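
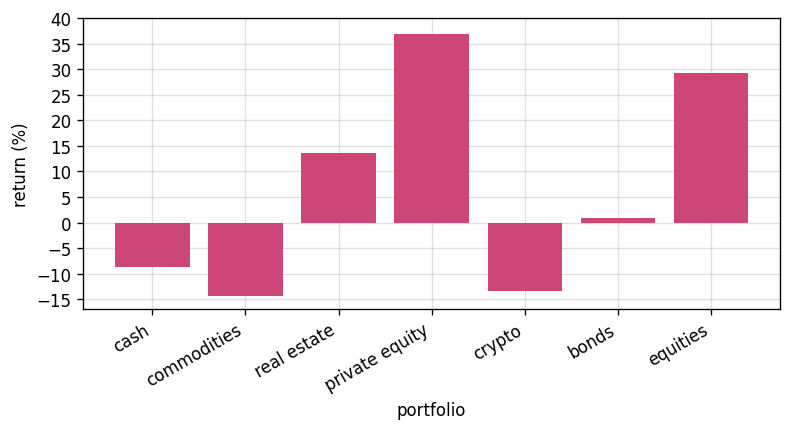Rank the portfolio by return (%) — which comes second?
Top 3: private equity ≈ 35, equities ≈ 30, real estate ≈ 15.

equities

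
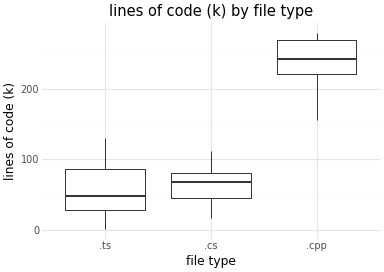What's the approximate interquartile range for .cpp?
≈ 40

Q3 ≈ 260, Q1 ≈ 220; IQR ≈ 40.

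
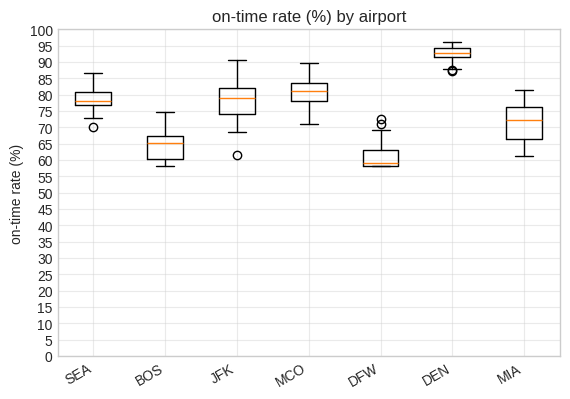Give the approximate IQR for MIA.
Q3 ≈ 75, Q1 ≈ 65; IQR ≈ 10.

≈ 10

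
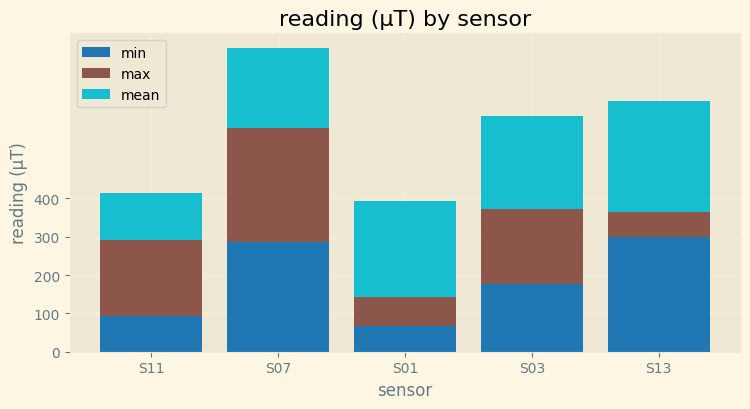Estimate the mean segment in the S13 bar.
mean top ≈ 700, bottom ≈ 400; segment ≈ 300.

≈ 300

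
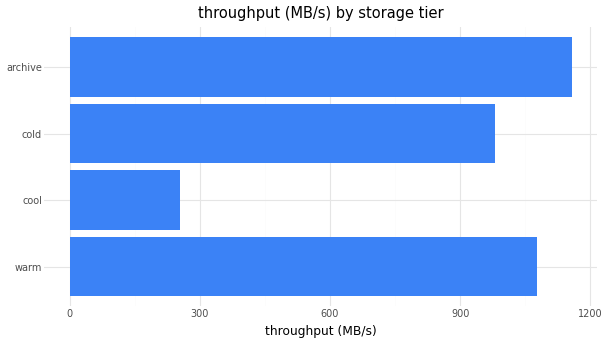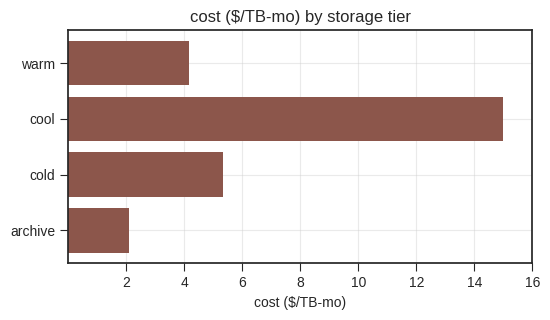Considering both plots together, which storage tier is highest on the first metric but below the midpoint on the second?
Chart 2 median cost ($/TB-mo) ≈ 4; below-median storage tiers: warm, archive. Among those, archive has the highest throughput (MB/s) (≈ 1200).

archive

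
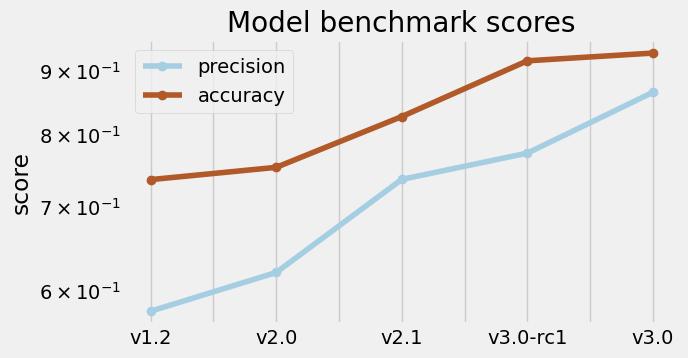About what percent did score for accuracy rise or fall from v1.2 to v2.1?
≈ +13.3%

v1.2 ≈ 0.75, v2.1 ≈ 0.85; (0.85 − 0.75) / 0.75 ≈ +13.3%.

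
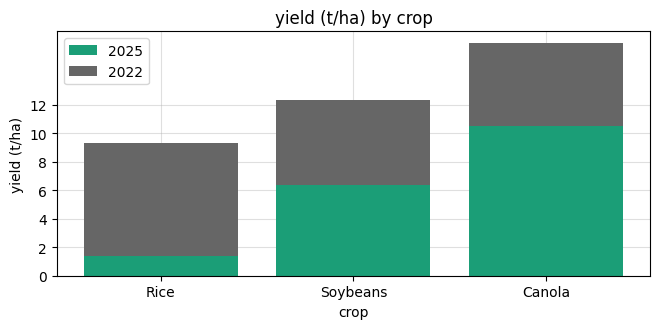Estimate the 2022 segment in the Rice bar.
2022 top ≈ 10, bottom ≈ 2; segment ≈ 8.

≈ 8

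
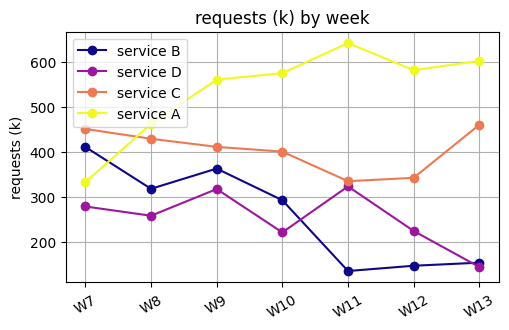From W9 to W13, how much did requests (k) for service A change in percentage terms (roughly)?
W9 ≈ 550, W13 ≈ 600; (600 − 550) / 550 ≈ +9.1%.

≈ +9.1%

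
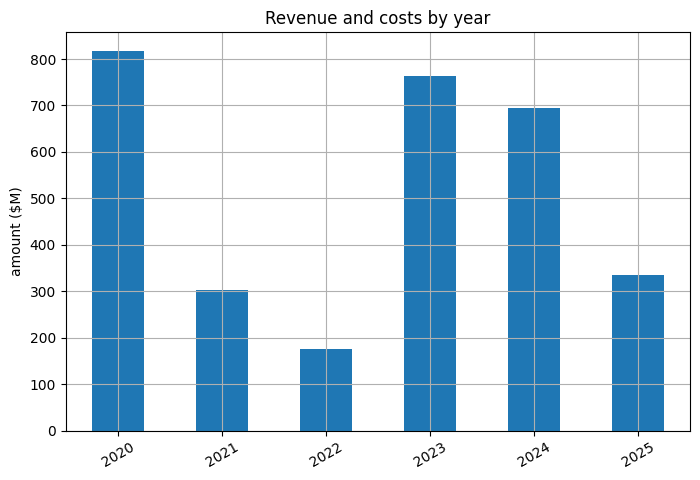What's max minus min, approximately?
≈ 600

Max 2020 ≈ 800, min 2022 ≈ 200; range ≈ 600.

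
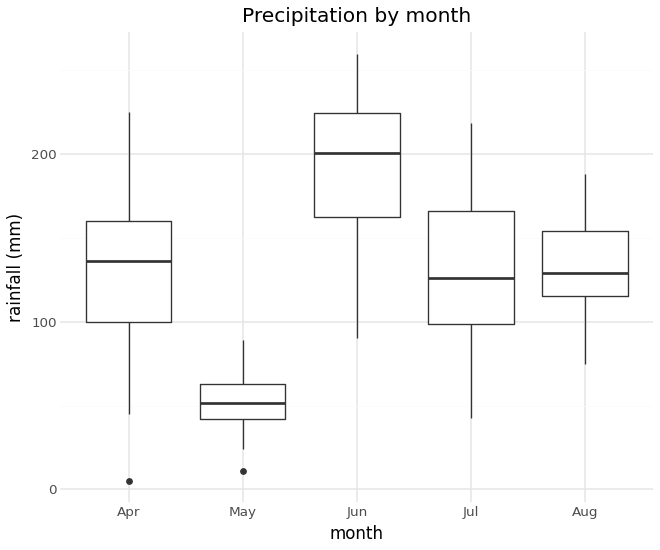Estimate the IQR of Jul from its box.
≈ 60

Q3 ≈ 160, Q1 ≈ 100; IQR ≈ 60.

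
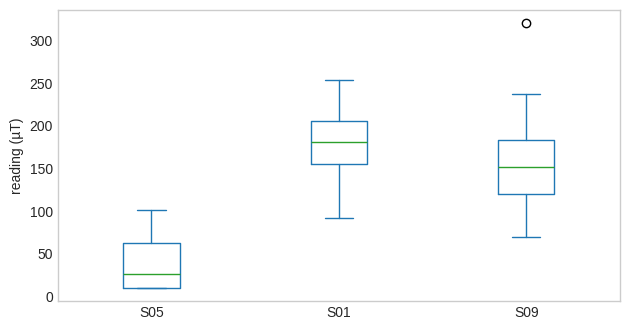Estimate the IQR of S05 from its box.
≈ 60

Q3 ≈ 60, Q1 ≈ 0; IQR ≈ 60.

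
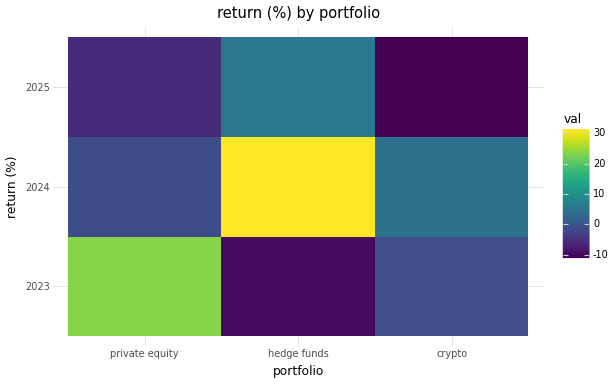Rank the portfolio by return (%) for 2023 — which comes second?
Top 3 for 2023: private equity ≈ 25, crypto ≈ 0, hedge funds ≈ -10.

crypto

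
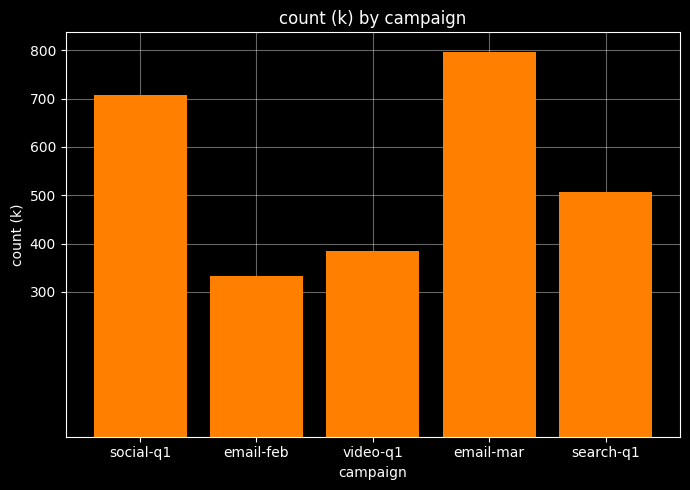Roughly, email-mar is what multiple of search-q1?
email-mar ≈ 800, search-q1 ≈ 500; 800/500 ≈ 1.6.

≈ 1.6×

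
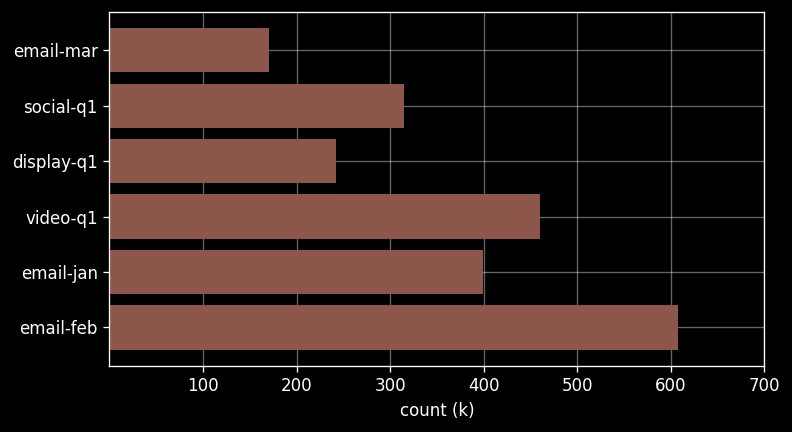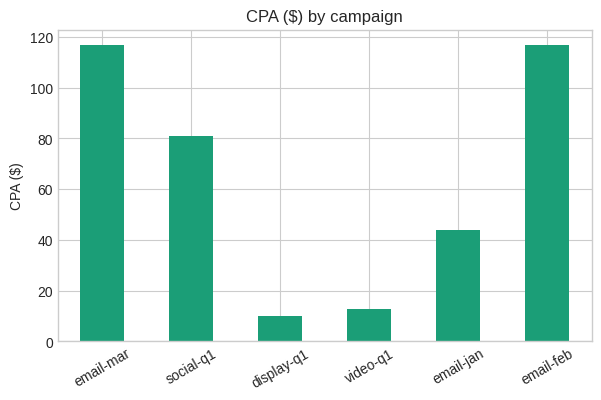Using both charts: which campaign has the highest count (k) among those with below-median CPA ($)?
video-q1

Chart 2 median CPA ($) ≈ 60; below-median campaigns: display-q1, video-q1, email-jan. Among those, video-q1 has the highest count (k) (≈ 500).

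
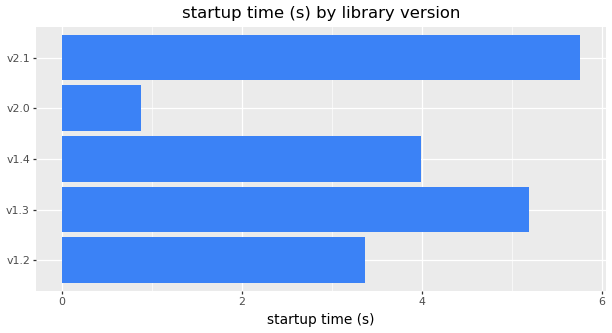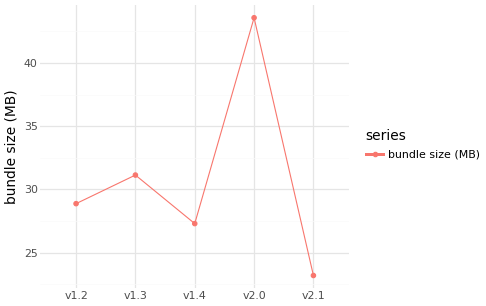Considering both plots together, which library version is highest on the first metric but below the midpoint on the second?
Chart 2 median bundle size (MB) ≈ 30; below-median library versions: v1.4, v2.1. Among those, v2.1 has the highest startup time (s) (≈ 6).

v2.1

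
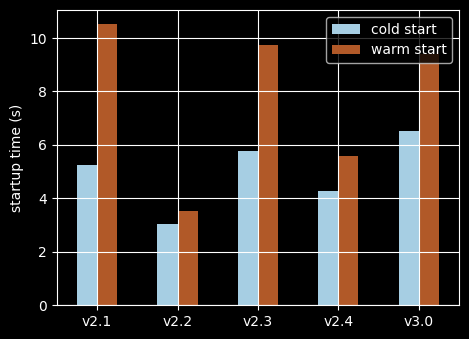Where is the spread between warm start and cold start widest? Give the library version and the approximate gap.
v2.1, ≈ 6 s

v2.1: warm start ≈ 11, cold start ≈ 5 → gap ≈ 6. Next-largest (v2.3) is only ≈ 4.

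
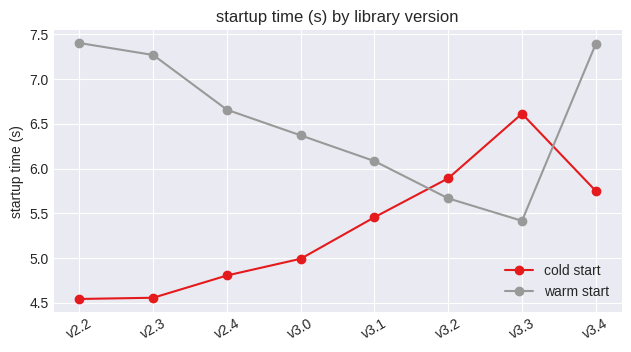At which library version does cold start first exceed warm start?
v3.2

v3.1: cold start ≈ 5.5 vs warm start ≈ 6.0 (not yet); v3.2: cold start ≈ 6.0 vs warm start ≈ 5.5 (first crossover).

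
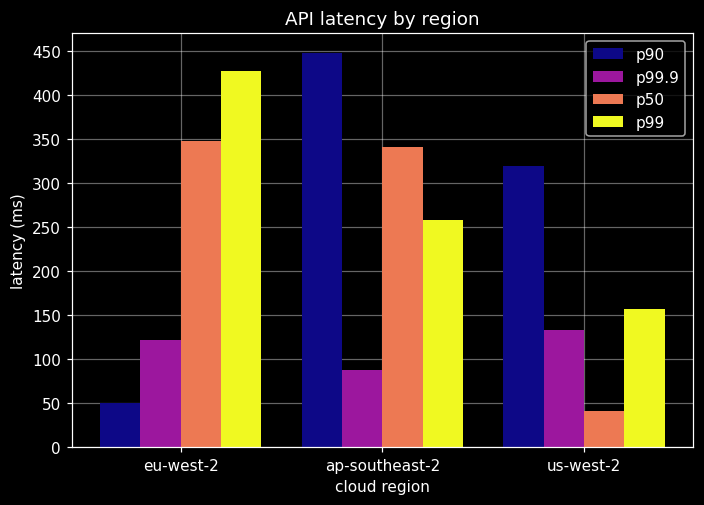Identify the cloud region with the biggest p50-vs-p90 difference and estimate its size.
eu-west-2: p50 ≈ 350, p90 ≈ 50 → gap ≈ 300. Next-largest (us-west-2) is only ≈ 250.

eu-west-2, ≈ 300 ms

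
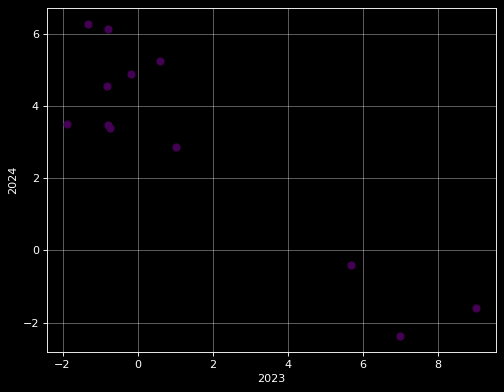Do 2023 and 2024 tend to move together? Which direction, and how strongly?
Points are negatively correlated; strong (|r| ≈ 0.9).

negative, strong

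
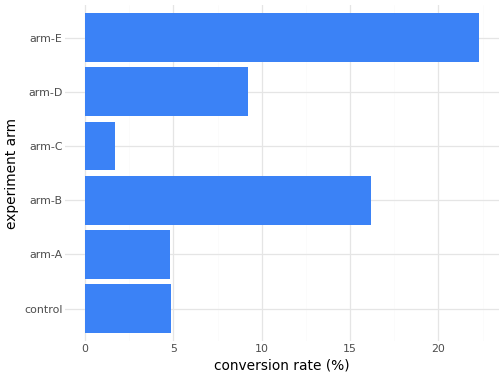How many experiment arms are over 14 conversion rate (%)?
2

Above 14: arm-B, arm-E.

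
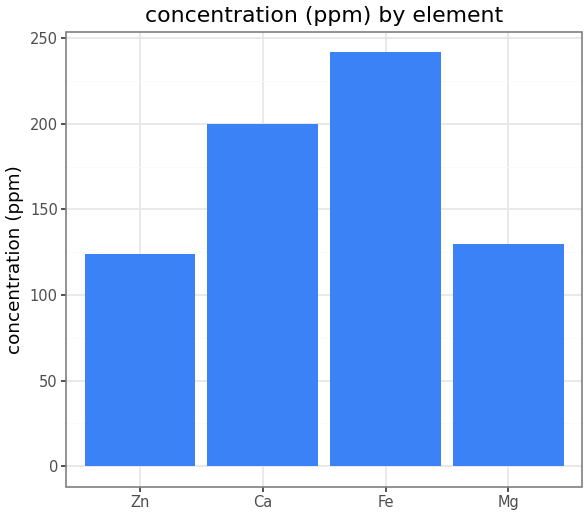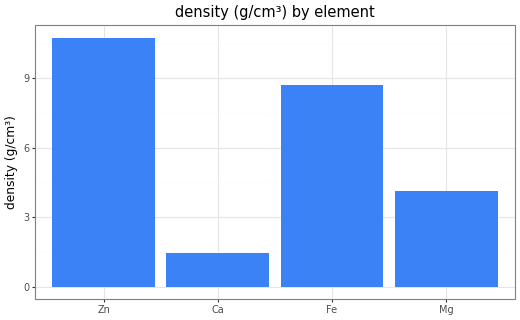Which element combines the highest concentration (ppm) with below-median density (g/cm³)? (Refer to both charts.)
Ca

Chart 2 median density (g/cm³) ≈ 6; below-median elements: Ca, Mg. Among those, Ca has the highest concentration (ppm) (≈ 200).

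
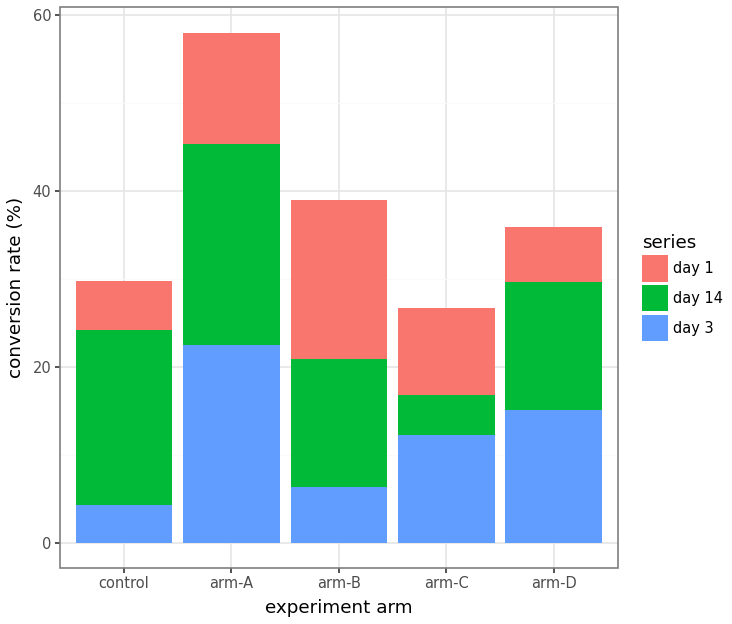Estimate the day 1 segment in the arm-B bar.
≈ 20

day 1 top ≈ 40, bottom ≈ 20; segment ≈ 20.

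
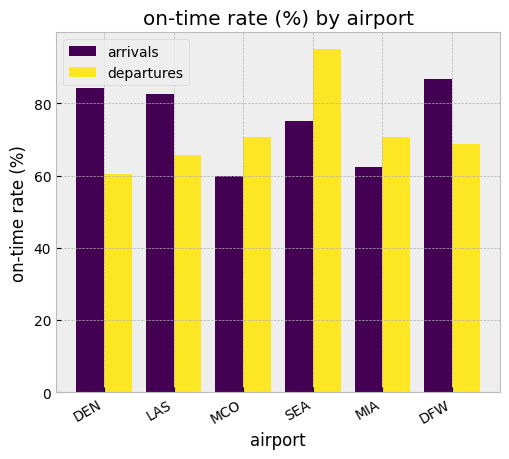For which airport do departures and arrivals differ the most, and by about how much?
DEN: departures ≈ 60, arrivals ≈ 80 → gap ≈ 20. Next-largest (SEA) is only ≈ 10.

DEN, ≈ 20 %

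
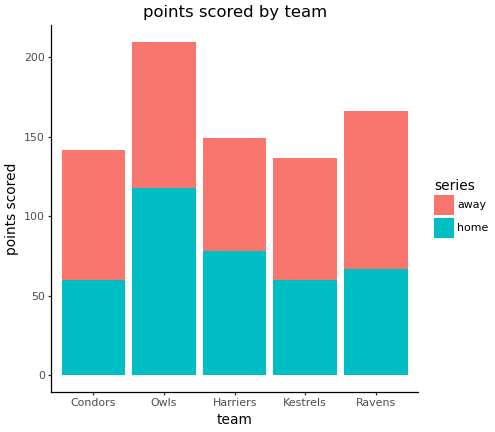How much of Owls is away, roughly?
≈ 80

away top ≈ 200, bottom ≈ 120; segment ≈ 80.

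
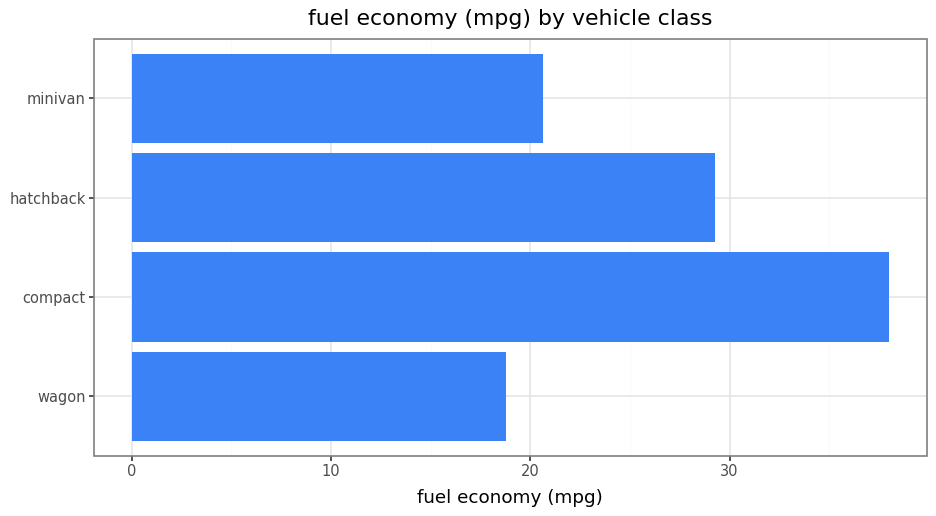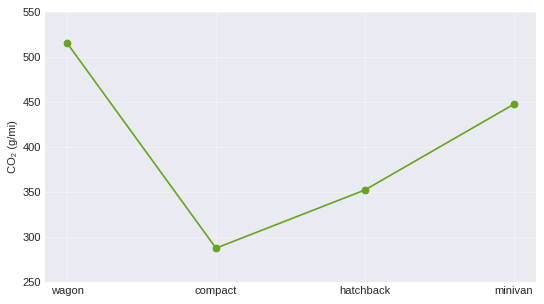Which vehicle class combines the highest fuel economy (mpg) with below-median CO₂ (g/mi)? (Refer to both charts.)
Chart 2 median CO₂ (g/mi) ≈ 400; below-median vehicle classes: compact, hatchback. Among those, compact has the highest fuel economy (mpg) (≈ 40).

compact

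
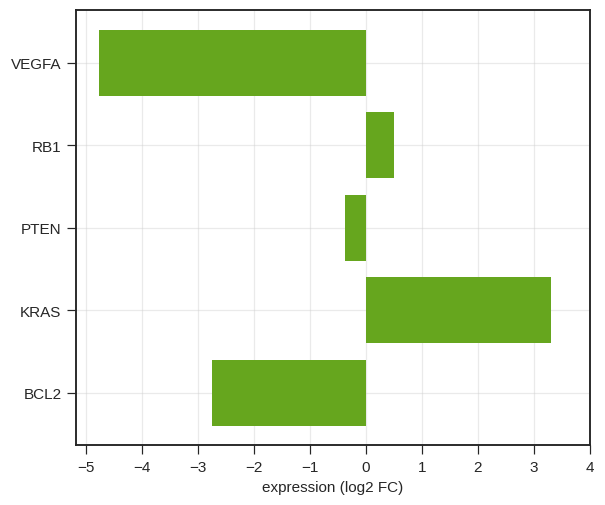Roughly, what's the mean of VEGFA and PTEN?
≈ -2

(-5 + 0) / 2 ≈ -2.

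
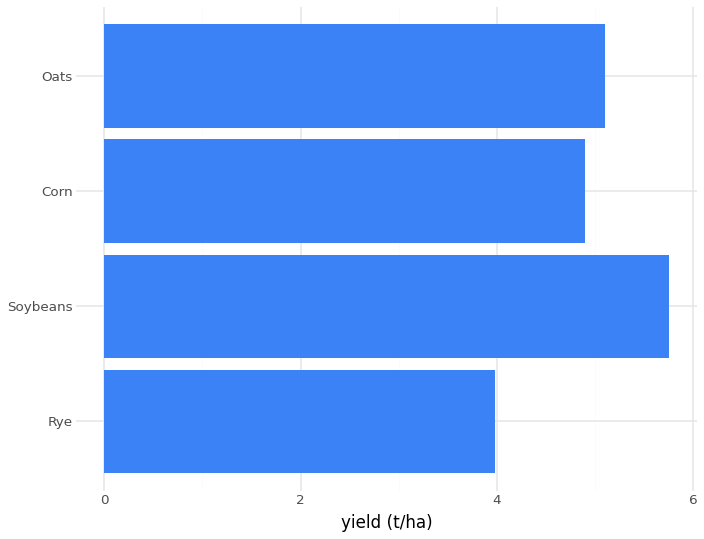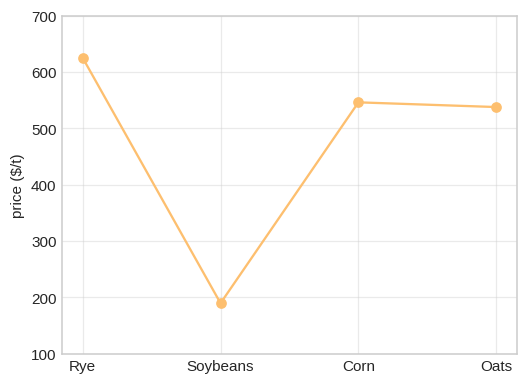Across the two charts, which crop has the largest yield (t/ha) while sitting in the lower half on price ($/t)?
Chart 2 median price ($/t) ≈ 500; below-median crops: Soybeans, Oats. Among those, Soybeans has the highest yield (t/ha) (≈ 6).

Soybeans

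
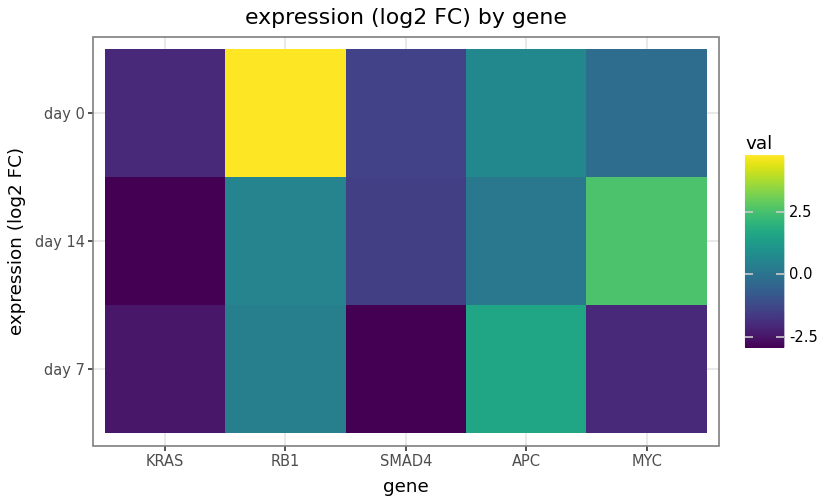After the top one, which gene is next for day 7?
RB1

Top 3 for day 7: APC ≈ 2, RB1 ≈ 0, MYC ≈ -2.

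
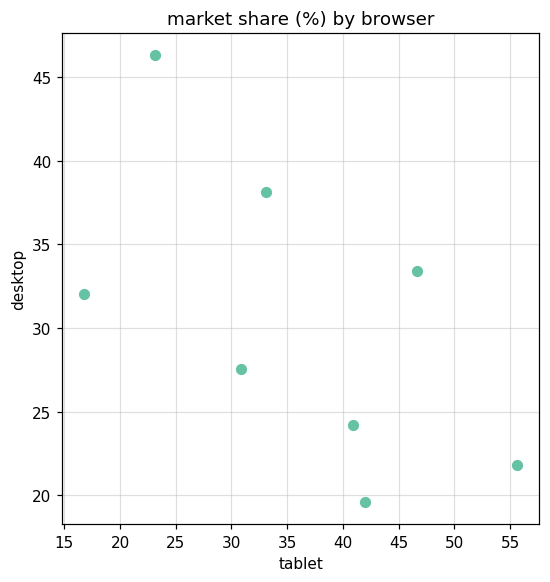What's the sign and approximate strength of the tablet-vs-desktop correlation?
negative, moderate

Points are negatively correlated; moderate (|r| ≈ 0.6).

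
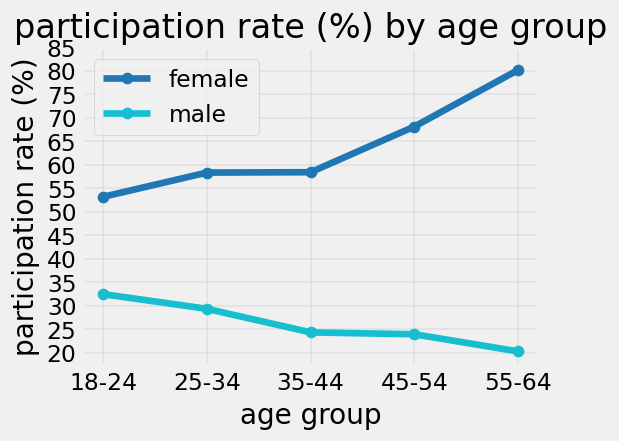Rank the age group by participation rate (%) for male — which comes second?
25-34

Top 3 for male: 18-24 ≈ 35, 25-34 ≈ 30, 35-44 ≈ 25.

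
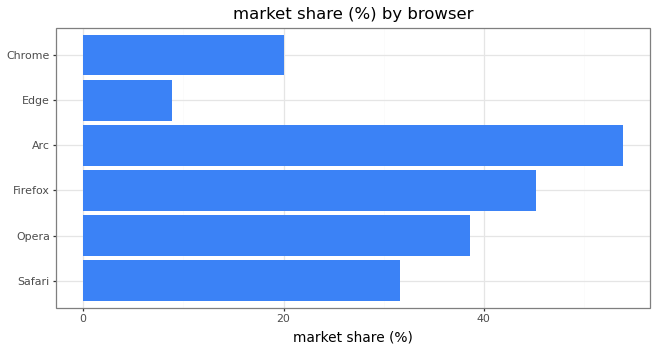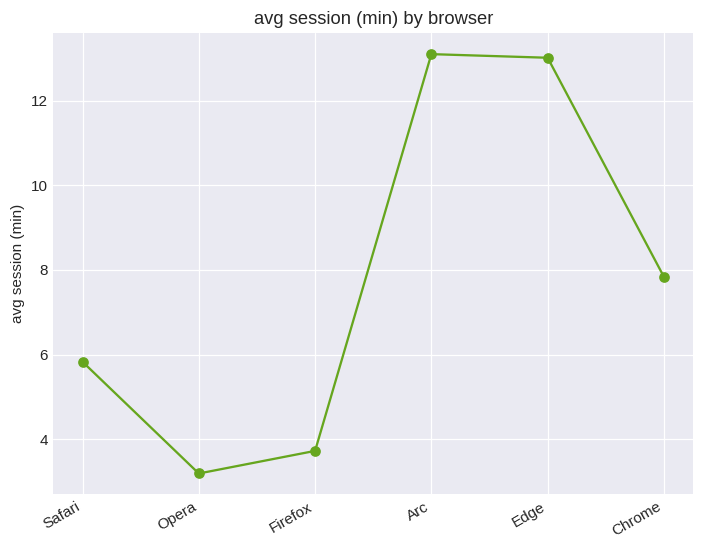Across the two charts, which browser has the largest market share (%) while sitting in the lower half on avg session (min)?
Chart 2 median avg session (min) ≈ 6; below-median browsers: Safari, Opera, Firefox. Among those, Firefox has the highest market share (%) (≈ 45).

Firefox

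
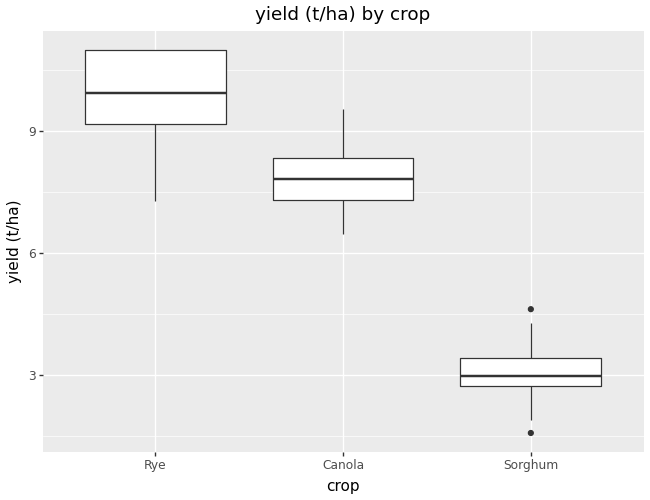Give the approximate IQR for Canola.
≈ 1

Q3 ≈ 8, Q1 ≈ 7; IQR ≈ 1.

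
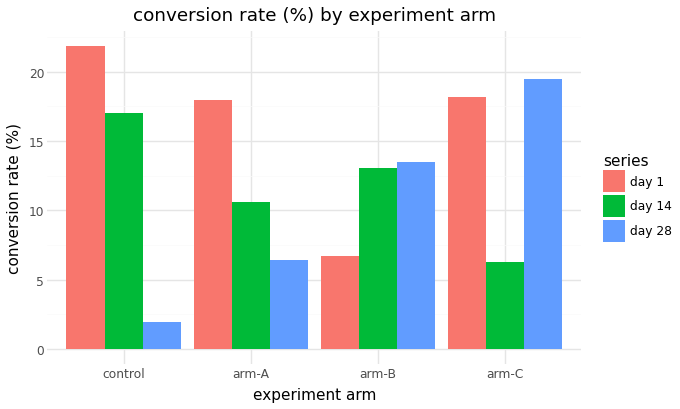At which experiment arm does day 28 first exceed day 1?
arm-A: day 28 ≈ 6 vs day 1 ≈ 18 (not yet); arm-B: day 28 ≈ 14 vs day 1 ≈ 6 (first crossover).

arm-B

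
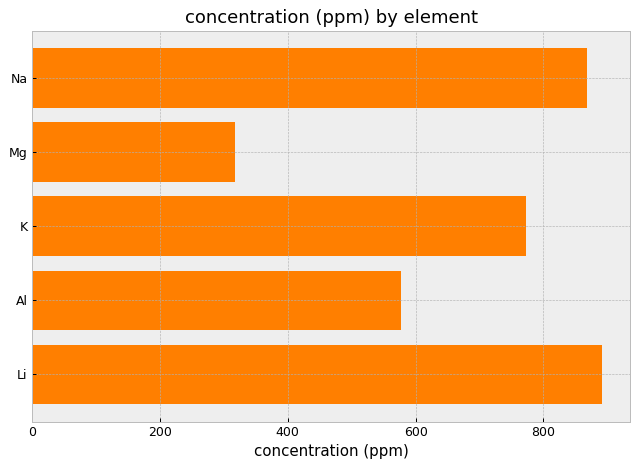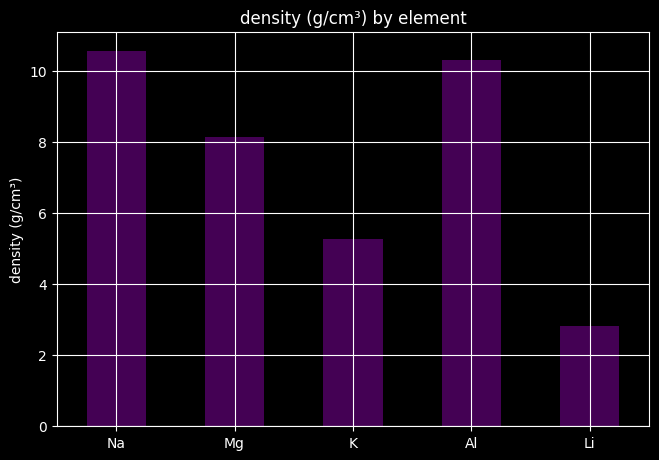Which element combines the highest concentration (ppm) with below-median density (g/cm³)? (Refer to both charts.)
Chart 2 median density (g/cm³) ≈ 8; below-median elements: K, Li. Among those, Li has the highest concentration (ppm) (≈ 900).

Li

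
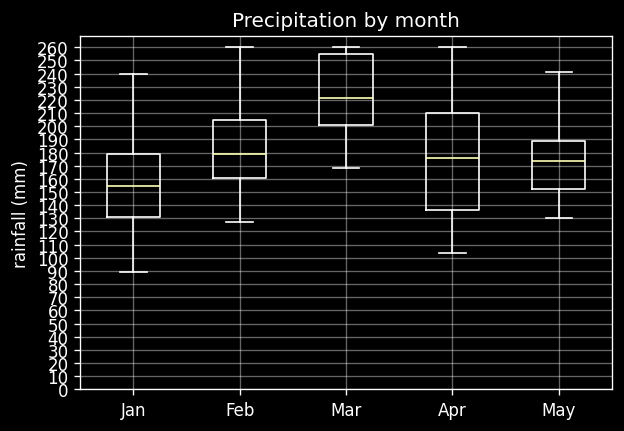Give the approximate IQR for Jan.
≈ 50

Q3 ≈ 180, Q1 ≈ 130; IQR ≈ 50.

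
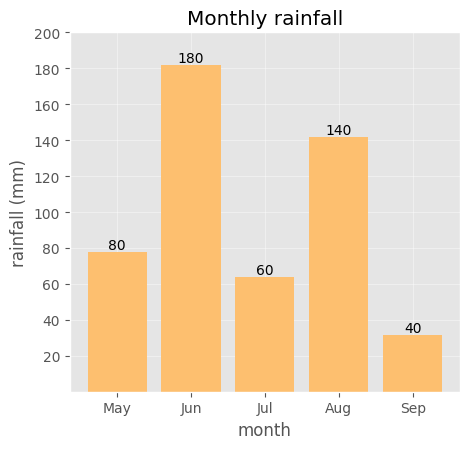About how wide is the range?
Max Jun ≈ 180, min Sep ≈ 40; range ≈ 140.

≈ 140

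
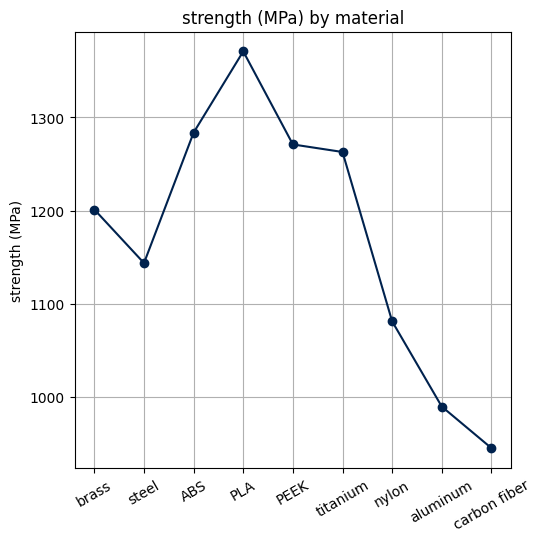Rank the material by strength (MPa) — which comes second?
ABS

Top 3: PLA ≈ 1350, ABS ≈ 1300, PEEK ≈ 1250.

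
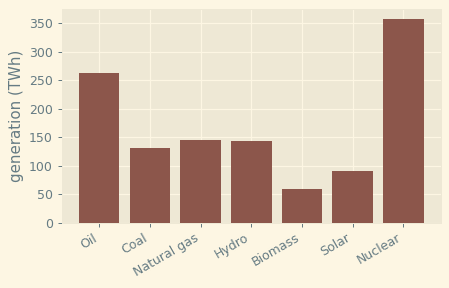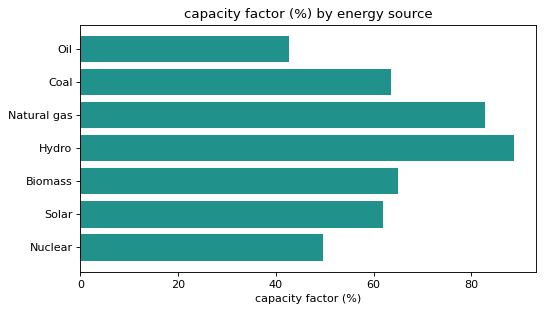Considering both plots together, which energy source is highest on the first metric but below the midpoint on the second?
Nuclear

Chart 2 median capacity factor (%) ≈ 60; below-median energy sources: Oil, Solar, Nuclear. Among those, Nuclear has the highest generation (TWh) (≈ 350).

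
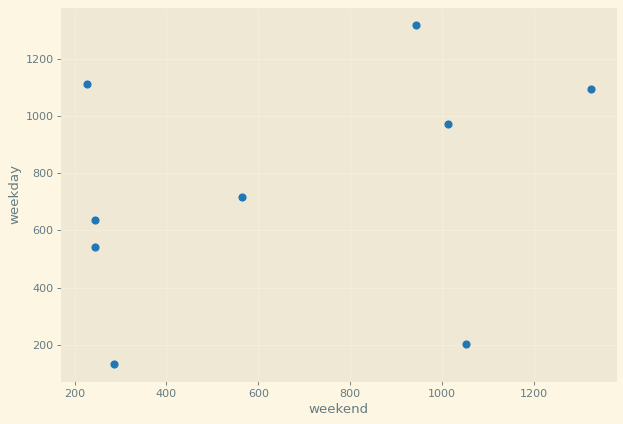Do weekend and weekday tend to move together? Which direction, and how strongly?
Points are positively correlated; weak (|r| ≈ 0.3).

positive, weak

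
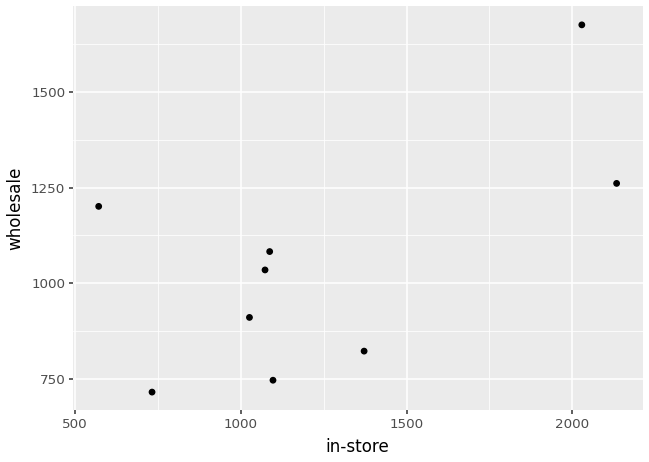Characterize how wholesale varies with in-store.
Points are positively correlated; moderate (|r| ≈ 0.6).

positive, moderate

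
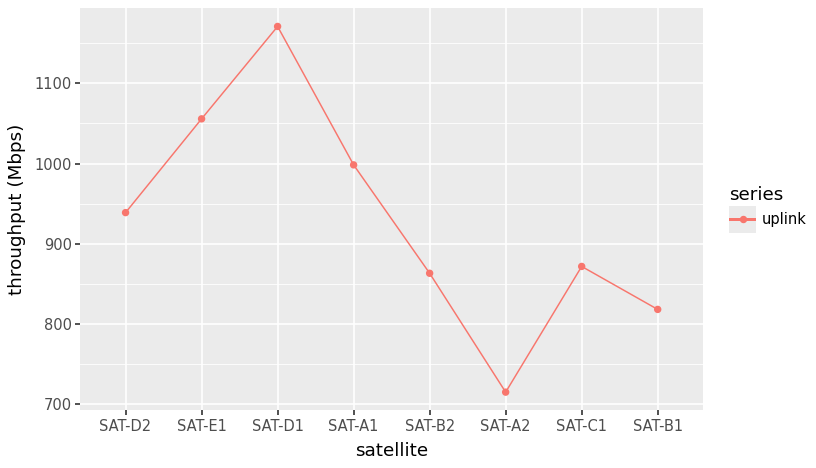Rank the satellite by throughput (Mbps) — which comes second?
Top 3: SAT-D1 ≈ 1150, SAT-E1 ≈ 1050, SAT-A1 ≈ 1000.

SAT-E1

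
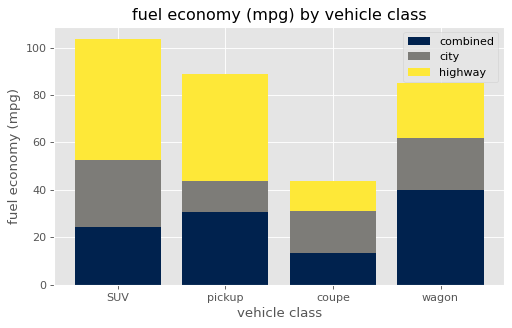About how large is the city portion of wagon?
≈ 20

city top ≈ 60, bottom ≈ 40; segment ≈ 20.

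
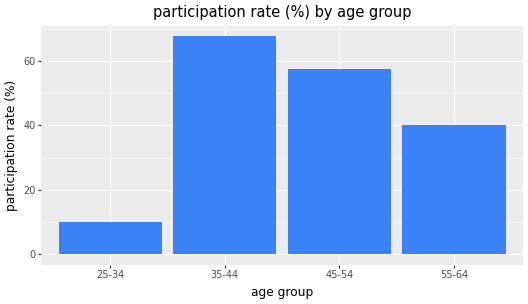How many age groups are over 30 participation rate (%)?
3

Above 30: 35-44, 45-54, 55-64.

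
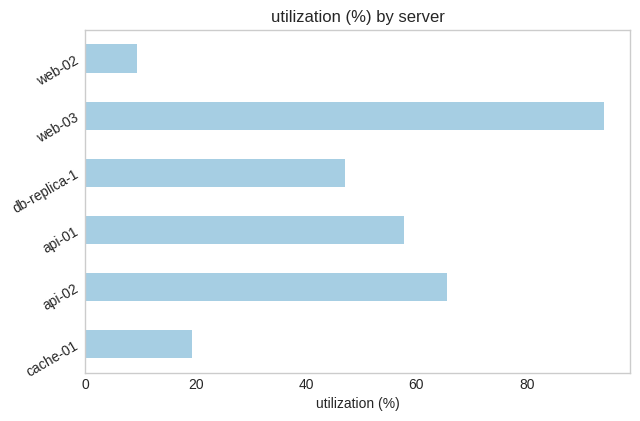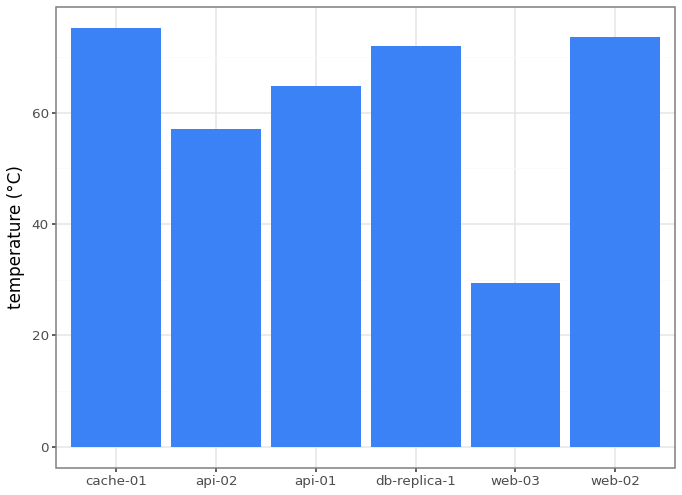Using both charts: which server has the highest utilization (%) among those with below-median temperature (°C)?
Chart 2 median temperature (°C) ≈ 70; below-median servers: api-02, api-01, web-03. Among those, web-03 has the highest utilization (%) (≈ 90).

web-03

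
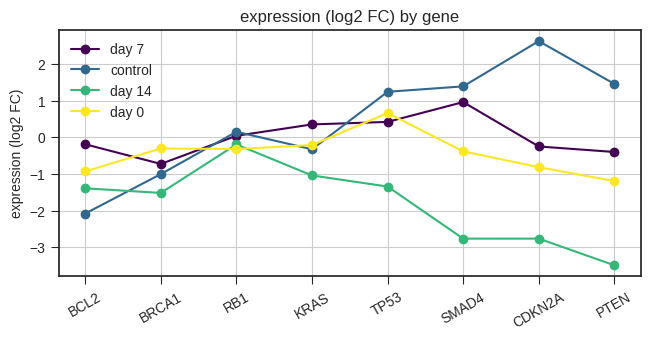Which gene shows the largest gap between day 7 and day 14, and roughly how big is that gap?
SMAD4, ≈ 4 log2 FC

SMAD4: day 7 ≈ 1, day 14 ≈ -3 → gap ≈ 4. Next-largest (PTEN) is only ≈ 3.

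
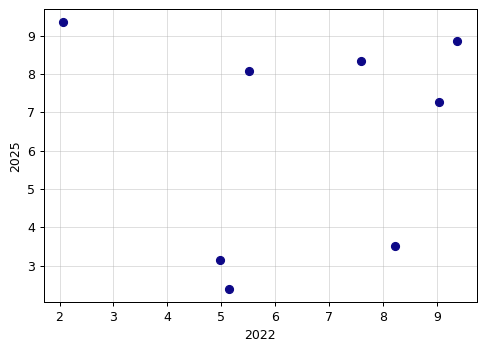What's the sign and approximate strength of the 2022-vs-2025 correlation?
Points are roughly uncorrelated; weak (|r| ≈ 0.0).

no clear correlation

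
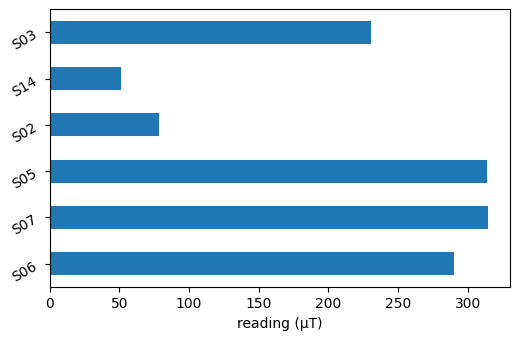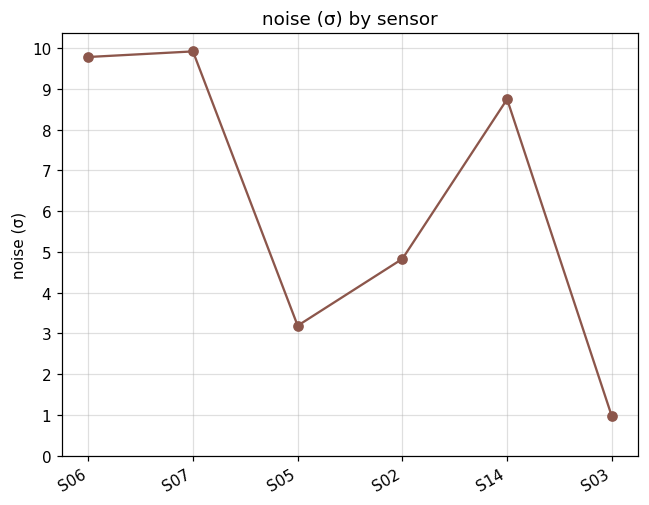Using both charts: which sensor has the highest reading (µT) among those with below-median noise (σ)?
S05

Chart 2 median noise (σ) ≈ 7; below-median sensors: S05, S02, S03. Among those, S05 has the highest reading (µT) (≈ 300).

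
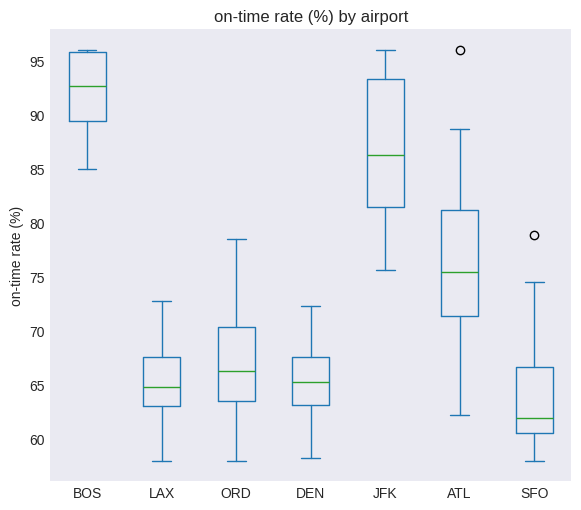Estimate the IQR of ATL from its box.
Q3 ≈ 80, Q1 ≈ 70; IQR ≈ 10.

≈ 10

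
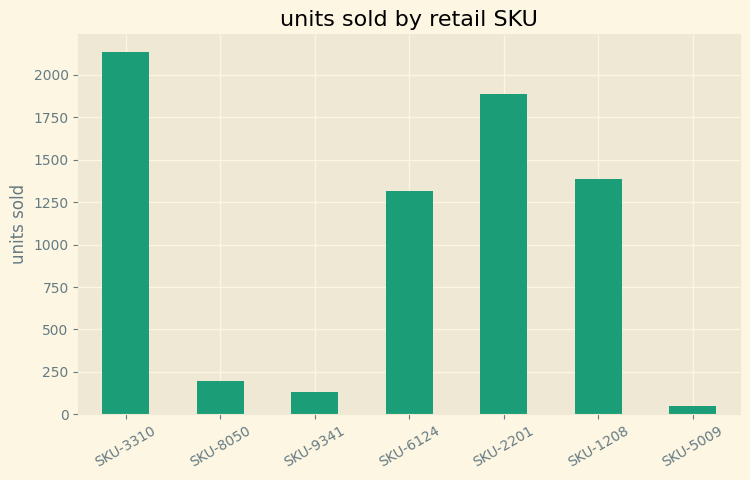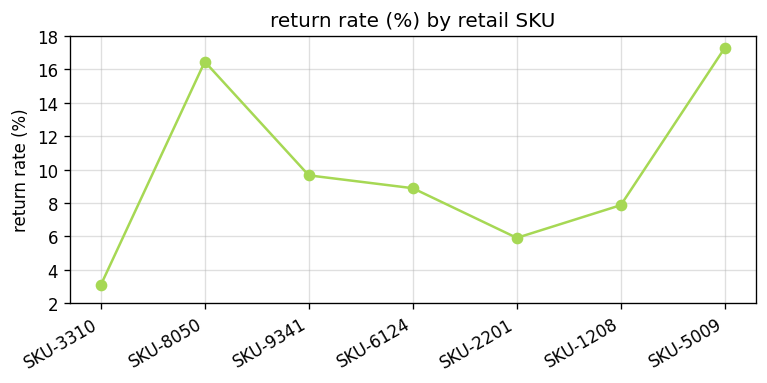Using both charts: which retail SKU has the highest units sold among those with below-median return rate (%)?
Chart 2 median return rate (%) ≈ 8; below-median retail SKUs: SKU-3310, SKU-2201, SKU-1208. Among those, SKU-3310 has the highest units sold (≈ 2200).

SKU-3310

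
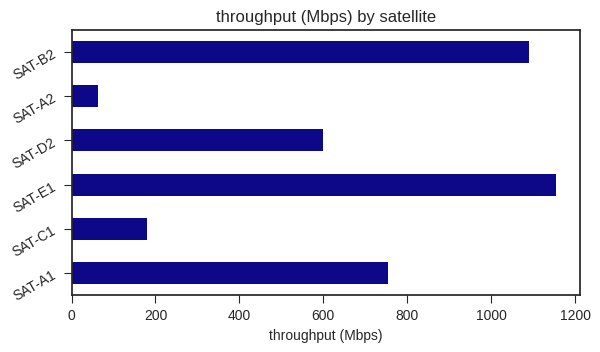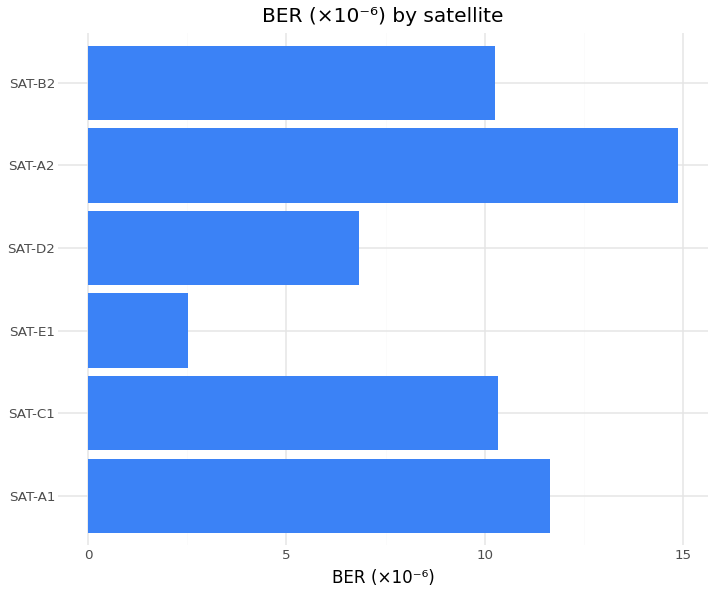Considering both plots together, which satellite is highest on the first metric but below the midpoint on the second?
SAT-E1

Chart 2 median BER (×10⁻⁶) ≈ 10; below-median satellites: SAT-E1, SAT-D2, SAT-B2. Among those, SAT-E1 has the highest throughput (Mbps) (≈ 1200).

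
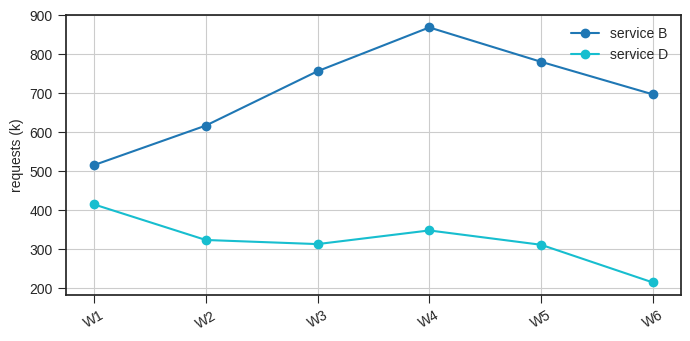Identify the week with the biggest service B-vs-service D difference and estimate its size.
W4: service B ≈ 900, service D ≈ 300 → gap ≈ 600. Next-largest (W6) is only ≈ 500.

W4, ≈ 600 k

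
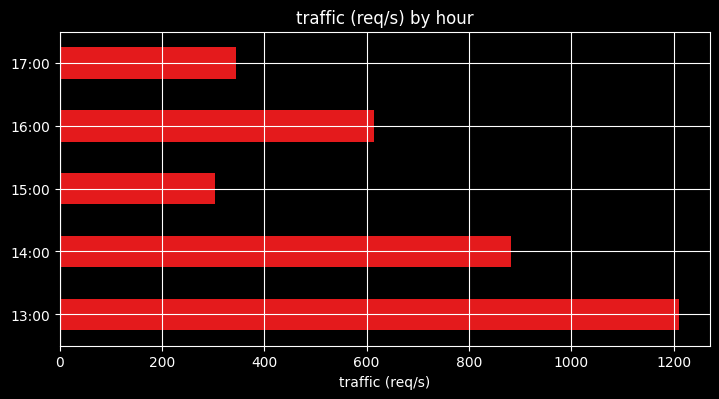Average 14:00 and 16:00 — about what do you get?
(800 + 600) / 2 ≈ 700.

≈ 700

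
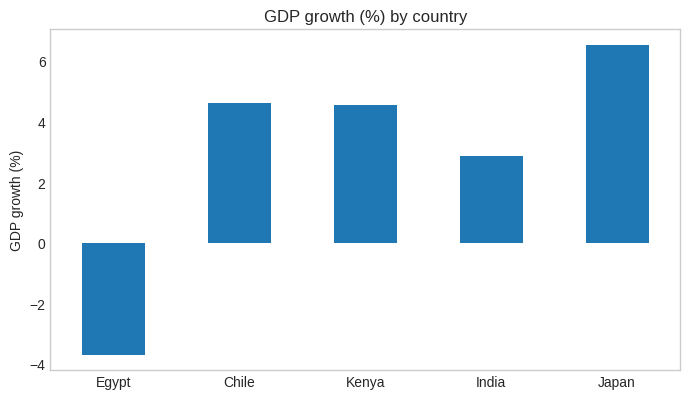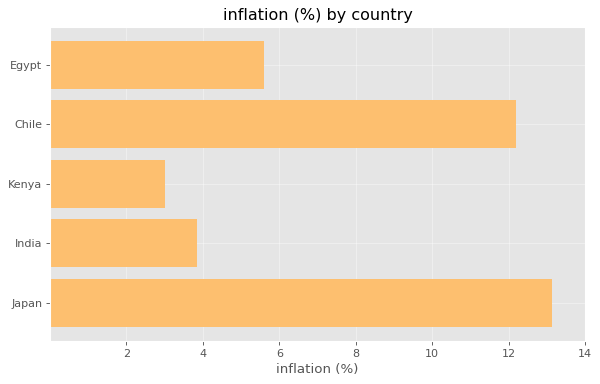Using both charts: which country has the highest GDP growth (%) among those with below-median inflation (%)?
Chart 2 median inflation (%) ≈ 6; below-median countries: Kenya, India. Among those, Kenya has the highest GDP growth (%) (≈ 5).

Kenya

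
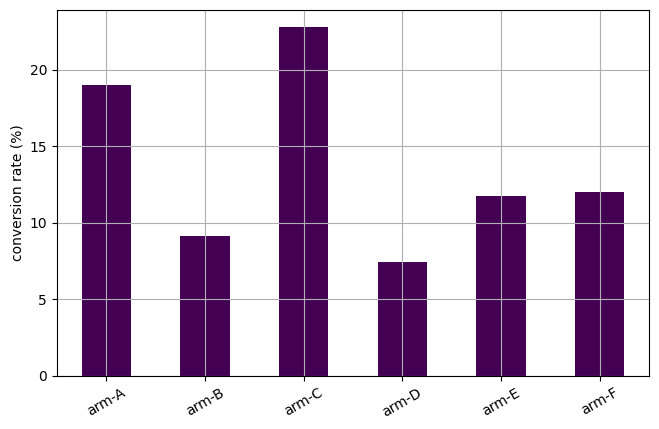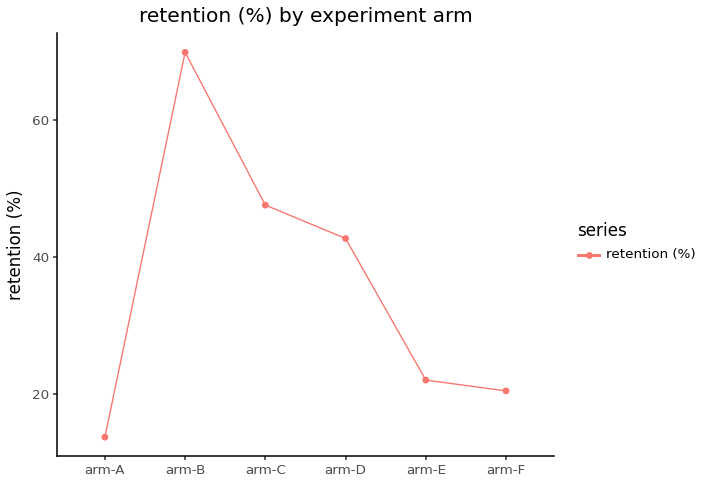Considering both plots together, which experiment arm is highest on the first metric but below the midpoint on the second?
Chart 2 median retention (%) ≈ 30; below-median experiment arms: arm-A, arm-E, arm-F. Among those, arm-A has the highest conversion rate (%) (≈ 20).

arm-A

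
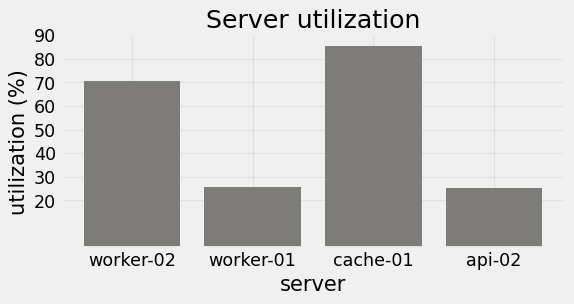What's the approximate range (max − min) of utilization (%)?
Max cache-01 ≈ 90, min api-02 ≈ 30; range ≈ 60.

≈ 60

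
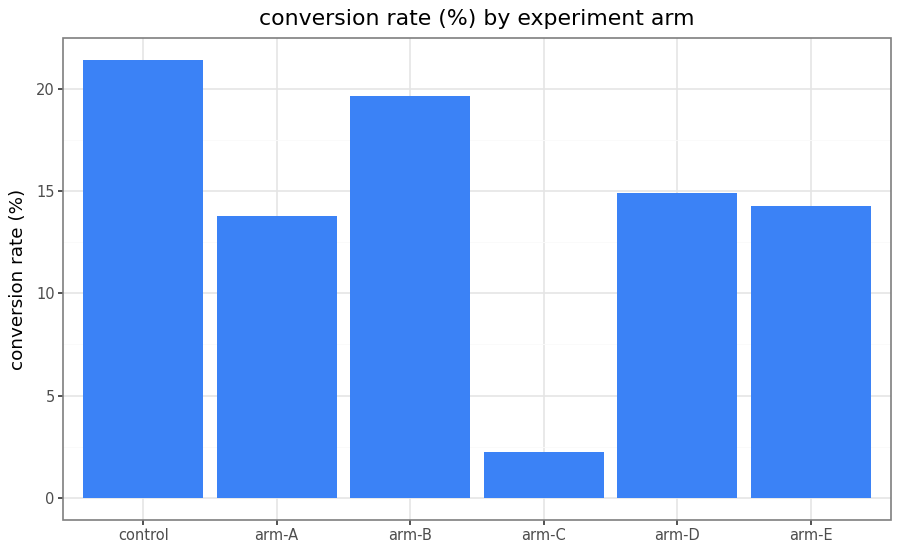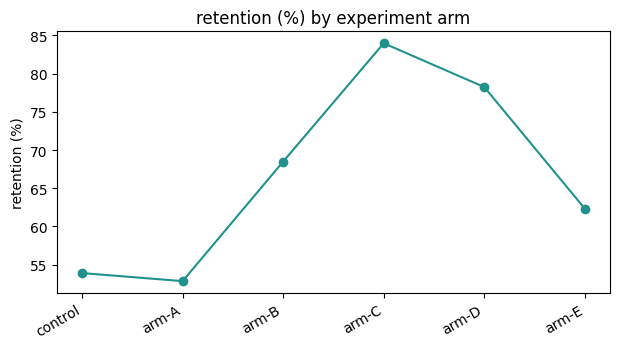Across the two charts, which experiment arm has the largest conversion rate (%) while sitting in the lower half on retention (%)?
Chart 2 median retention (%) ≈ 70; below-median experiment arms: control, arm-A, arm-E. Among those, control has the highest conversion rate (%) (≈ 22).

control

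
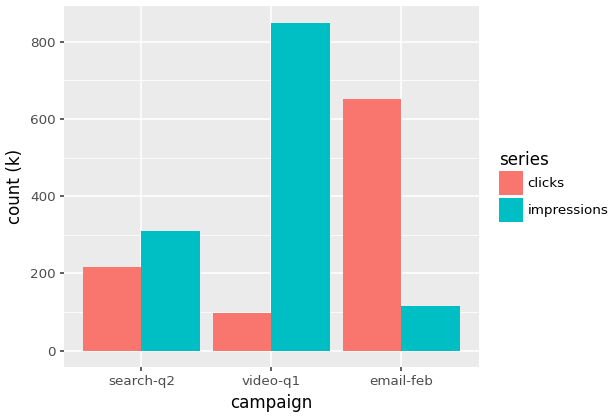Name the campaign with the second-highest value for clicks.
Top 3 for clicks: email-feb ≈ 700, search-q2 ≈ 200, video-q1 ≈ 100.

search-q2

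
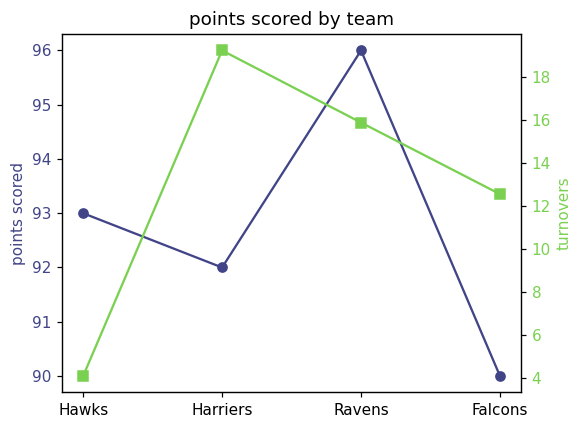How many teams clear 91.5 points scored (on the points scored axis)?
3

Above 91.5: Hawks, Harriers, Ravens.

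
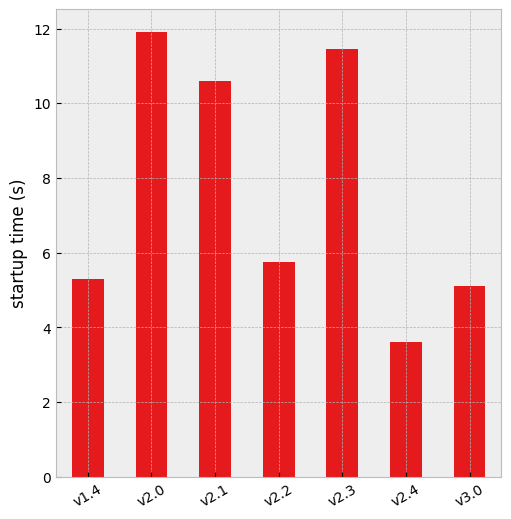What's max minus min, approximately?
Max v2.0 ≈ 12, min v2.4 ≈ 4; range ≈ 8.

≈ 8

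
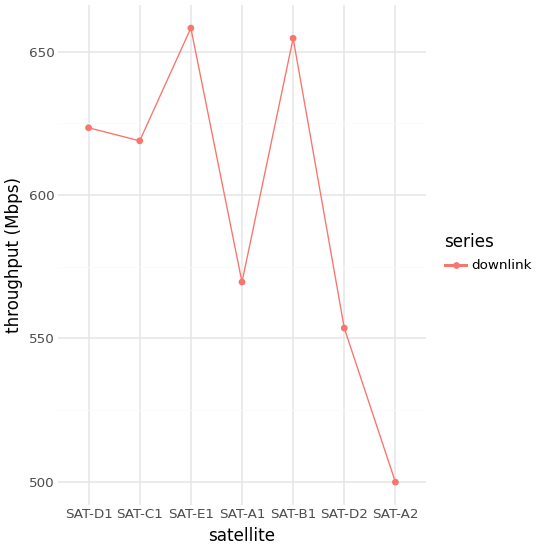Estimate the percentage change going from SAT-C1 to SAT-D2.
SAT-C1 ≈ 620, SAT-D2 ≈ 560; (560 − 620) / 620 ≈ -9.7%.

≈ -9.7%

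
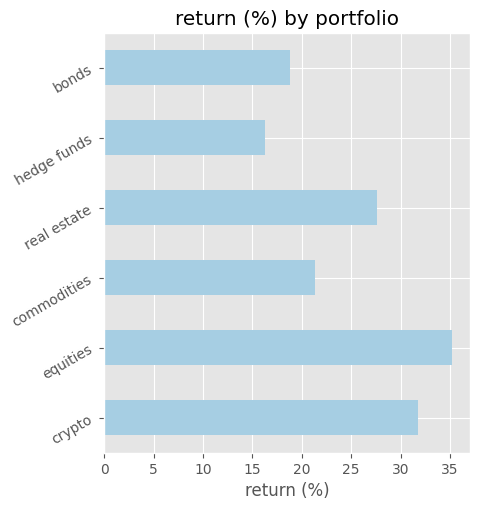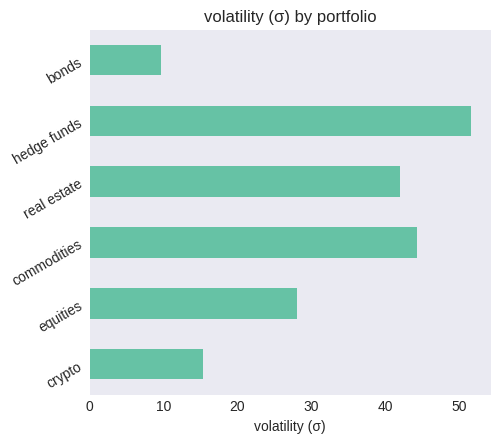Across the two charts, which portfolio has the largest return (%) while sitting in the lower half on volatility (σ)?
Chart 2 median volatility (σ) ≈ 35; below-median portfolios: crypto, equities, bonds. Among those, equities has the highest return (%) (≈ 35).

equities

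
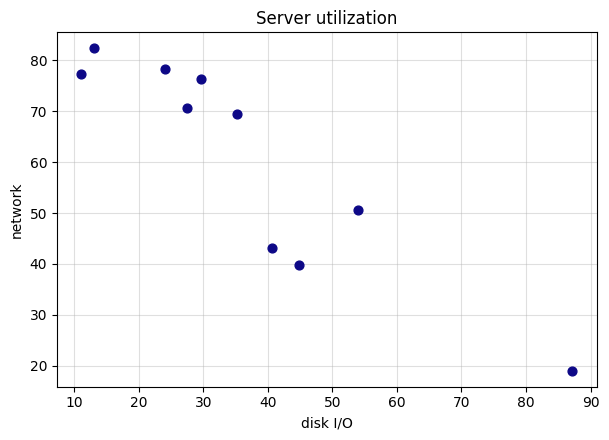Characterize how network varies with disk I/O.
Points are negatively correlated; strong (|r| ≈ 0.9).

negative, strong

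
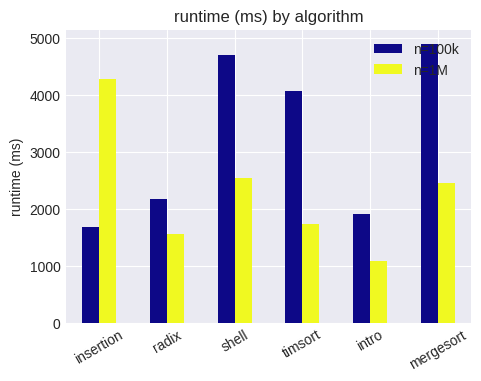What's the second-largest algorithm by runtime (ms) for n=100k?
Top 3 for n=100k: mergesort ≈ 5000, shell ≈ 4500, timsort ≈ 4000.

shell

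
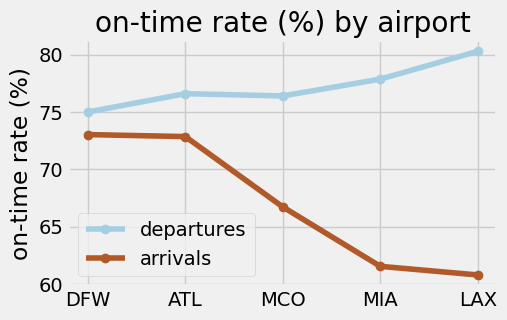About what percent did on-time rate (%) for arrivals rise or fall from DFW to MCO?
≈ -10.8%

DFW ≈ 74, MCO ≈ 66; (66 − 74) / 74 ≈ -10.8%.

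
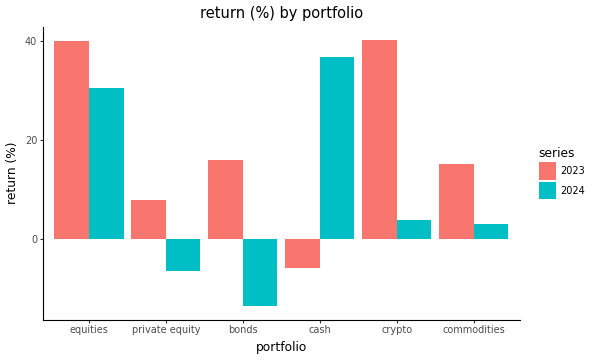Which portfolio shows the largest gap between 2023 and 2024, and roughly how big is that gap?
cash, ≈ 40 %

cash: 2023 ≈ -5, 2024 ≈ 35 → gap ≈ 40. Next-largest (crypto) is only ≈ 35.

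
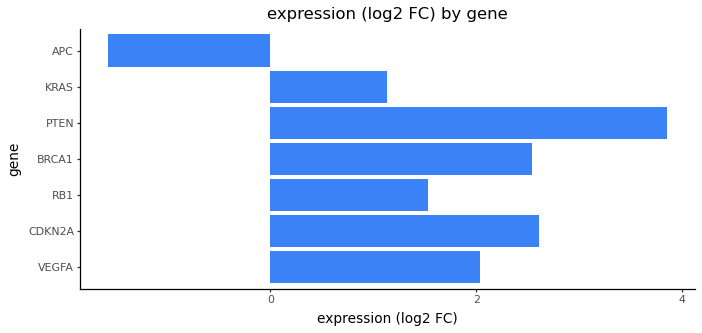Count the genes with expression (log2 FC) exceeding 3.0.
Above 3.0: PTEN.

1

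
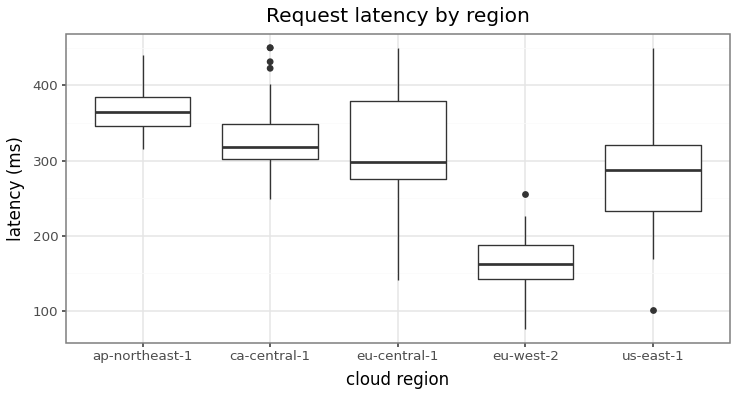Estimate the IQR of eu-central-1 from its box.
≈ 100

Q3 ≈ 380, Q1 ≈ 280; IQR ≈ 100.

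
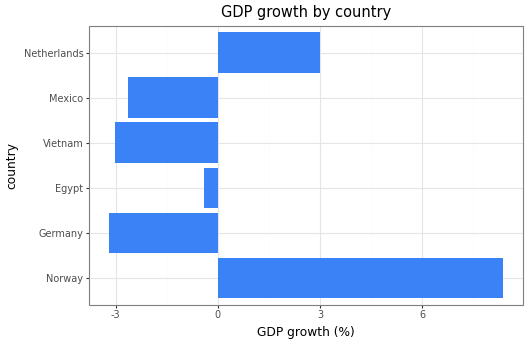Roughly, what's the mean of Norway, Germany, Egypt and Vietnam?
(8 + -3 + 0 + -3) / 4 ≈ 0.

≈ 0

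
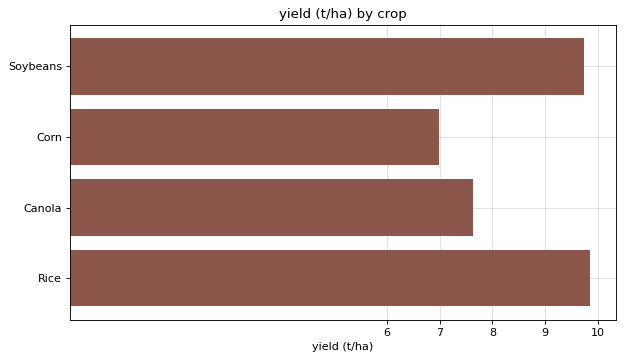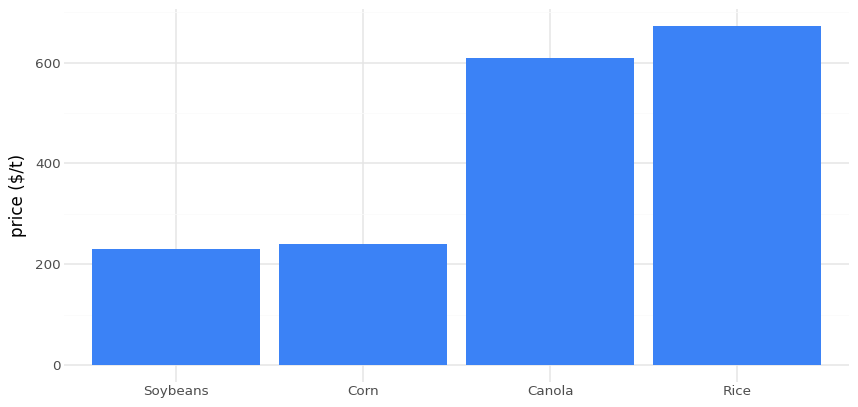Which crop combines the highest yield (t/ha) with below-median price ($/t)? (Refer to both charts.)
Soybeans

Chart 2 median price ($/t) ≈ 400; below-median crops: Soybeans, Corn. Among those, Soybeans has the highest yield (t/ha) (≈ 10).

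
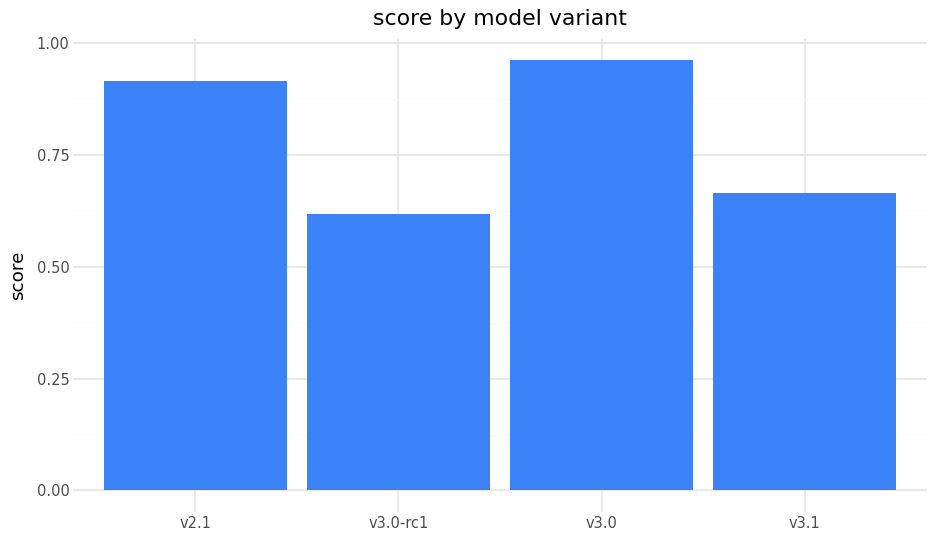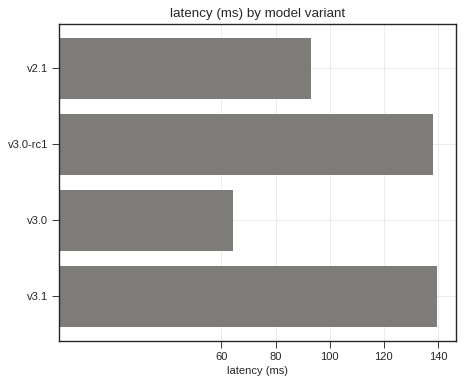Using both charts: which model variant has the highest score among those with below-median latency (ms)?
v3.0

Chart 2 median latency (ms) ≈ 120; below-median model variants: v2.1, v3.0. Among those, v3.0 has the highest score (≈ 1).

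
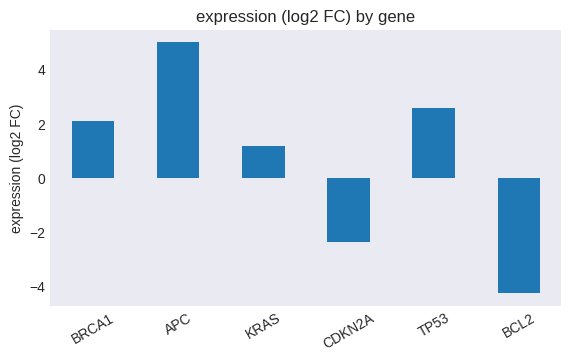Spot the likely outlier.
BCL2

BCL2 ≈ -4; the rest sit between ≈ -2 and ≈ 5.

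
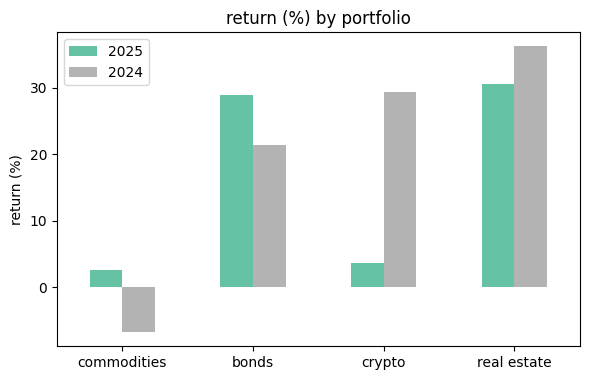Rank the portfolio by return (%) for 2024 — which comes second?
Top 3 for 2024: real estate ≈ 35, crypto ≈ 30, bonds ≈ 20.

crypto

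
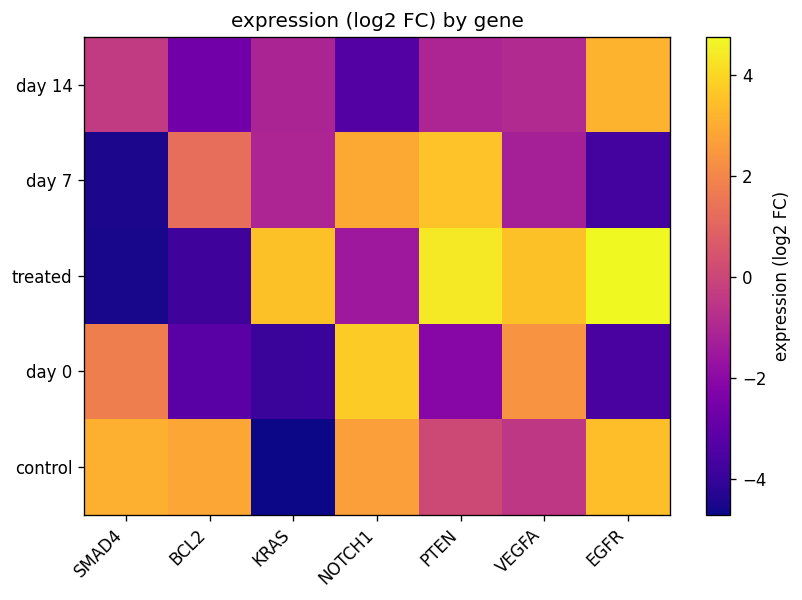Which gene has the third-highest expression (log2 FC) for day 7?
Top 4 for day 7: PTEN ≈ 4, NOTCH1 ≈ 3, BCL2 ≈ 1, KRAS ≈ -1.

BCL2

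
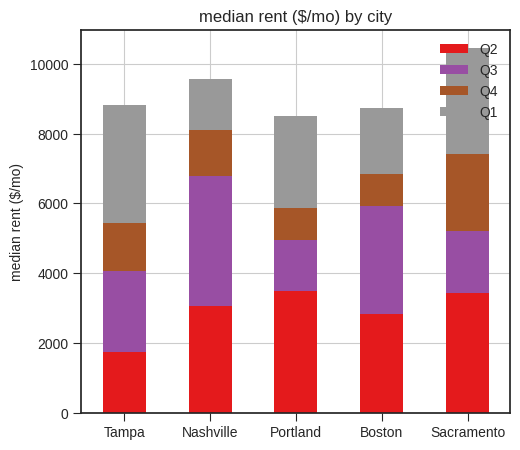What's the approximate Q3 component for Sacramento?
Q3 top ≈ 5000, bottom ≈ 3000; segment ≈ 2000.

≈ 2000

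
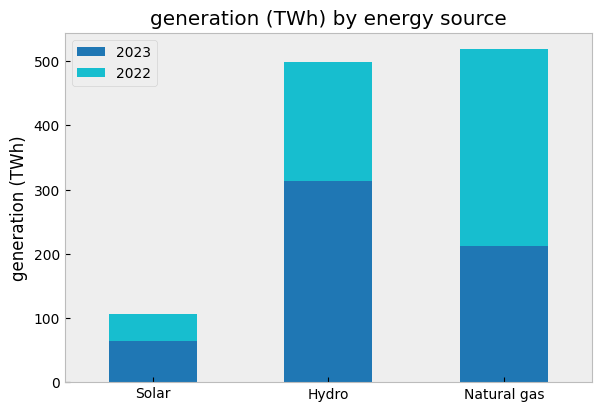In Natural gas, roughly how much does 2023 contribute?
≈ 200

2023 top ≈ 200, bottom ≈ 0; segment ≈ 200.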